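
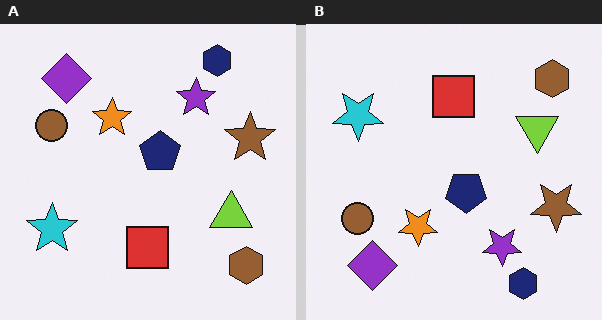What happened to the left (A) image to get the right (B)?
The image was flipped vertically (top ↔ bottom).

The navy hexagon is in the top-right of the left (A) image and the bottom-right of the right (B) — shapes on opposite sides of the horizontal midline have swapped in a mirror flip.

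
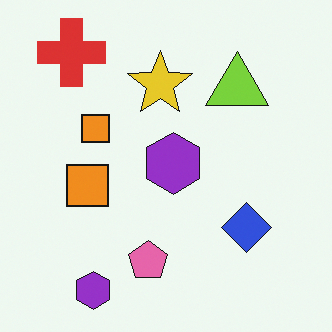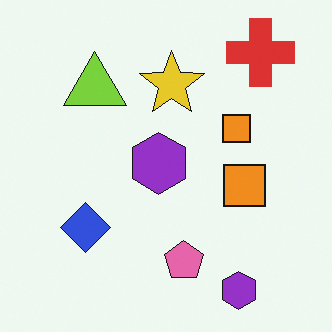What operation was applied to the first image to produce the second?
It was flipped horizontally (left ↔ right).

The red cross is in the top-left of the first image and the top-right of the second — shapes on opposite sides of the vertical midline have swapped in a mirror flip.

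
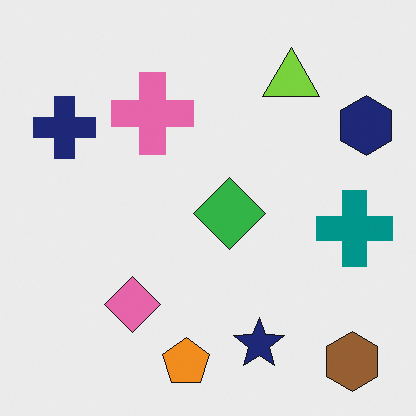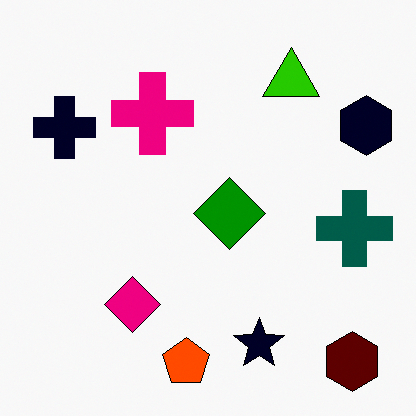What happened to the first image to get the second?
This is the original image given much higher contrast.

Tones are pushed away from mid-grey across the whole image — a global contrast change.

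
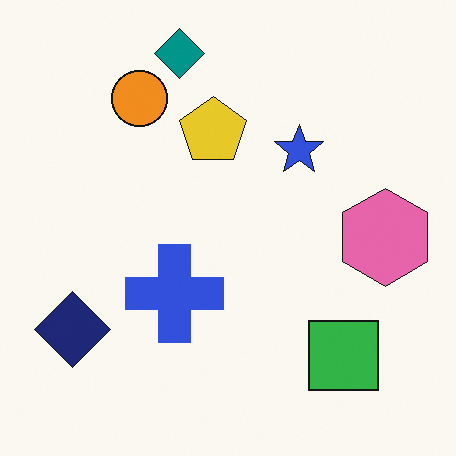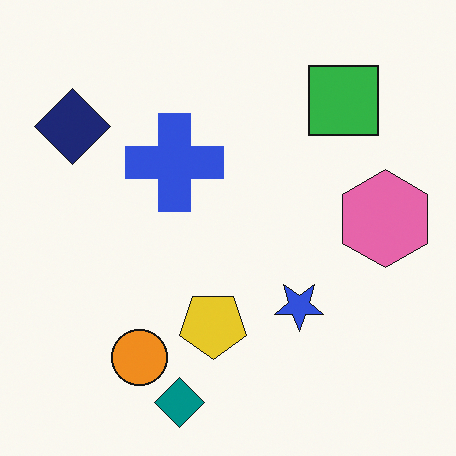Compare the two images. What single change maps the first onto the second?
It was flipped vertically (top ↔ bottom).

The teal diamond is in the top of the first image and the bottom of the second — shapes on opposite sides of the horizontal midline have swapped in a mirror flip.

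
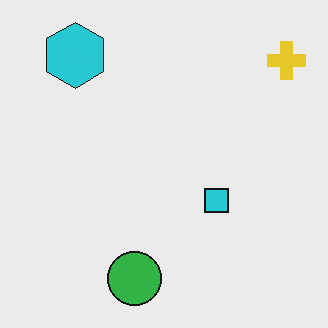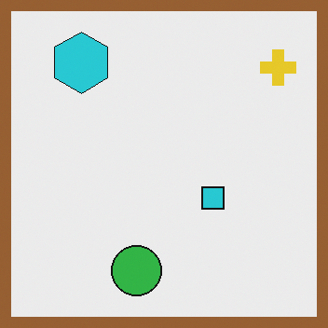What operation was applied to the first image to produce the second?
The second image is the first framed with a brown border.

A solid brown frame runs around the edge of the second image, with the content slightly shrunk inside it.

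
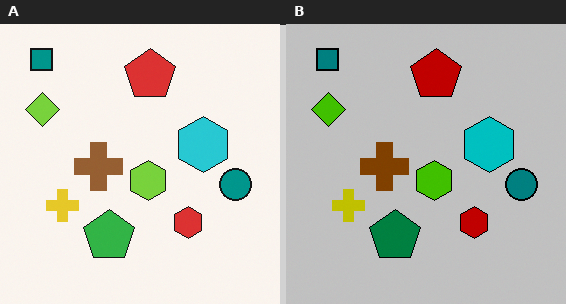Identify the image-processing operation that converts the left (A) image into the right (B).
It was heavily posterized to just a handful of flat colors.

Each flat color has snapped to a coarser quantized level — most visibly, the near-white background has dropped to a flat grey.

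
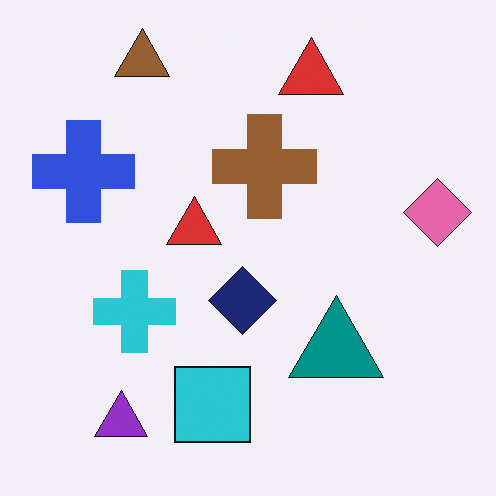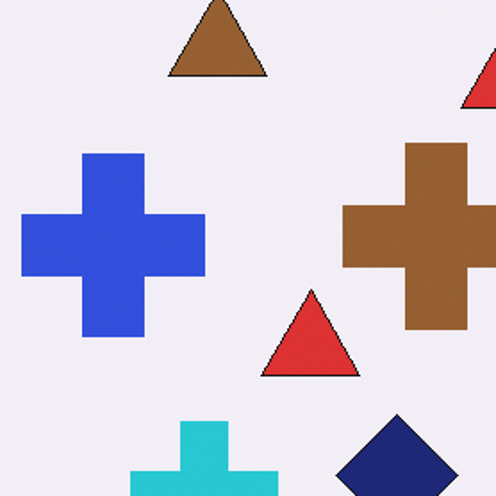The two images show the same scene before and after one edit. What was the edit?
It was cropped tightly and scaled back up.

The visible shapes are larger and the field of view is narrower; shapes near the original edges may be partly or wholly outside the frame — a crop-and-rescale.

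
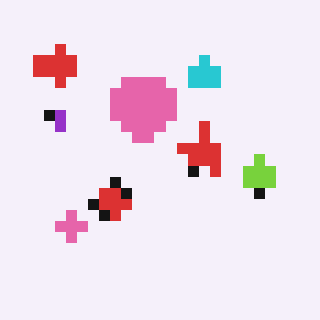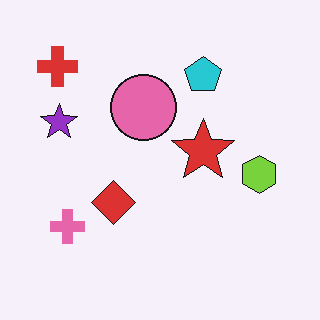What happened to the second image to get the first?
The image was coarsely pixelated.

Shapes are reduced to large square blocks; fine edges and outlines are lost — a downscale-then-upscale (mosaic) effect.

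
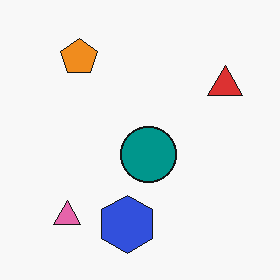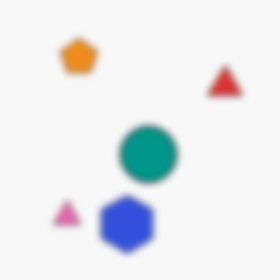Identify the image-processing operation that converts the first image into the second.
It was moderately blurred.

Shape edges and outlines are uniformly softened across the whole image.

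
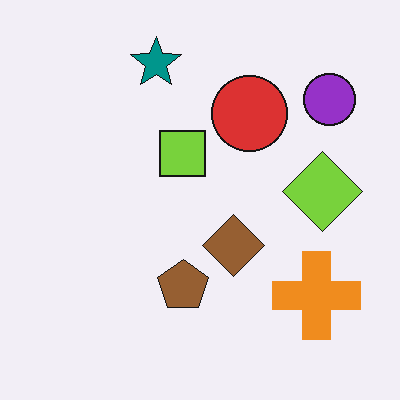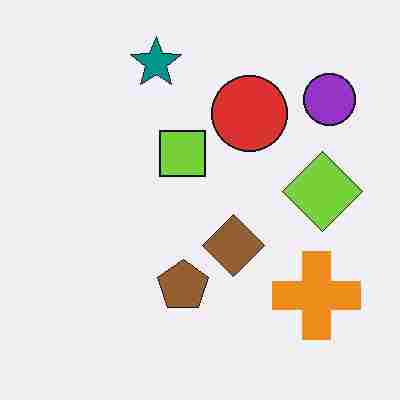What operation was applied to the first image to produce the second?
Heavily JPEG-compressed with obvious blocking artifacts.

Blocky 8×8 compression artifacts appear around shape edges and the flat background shows ringing — characteristic JPEG degradation.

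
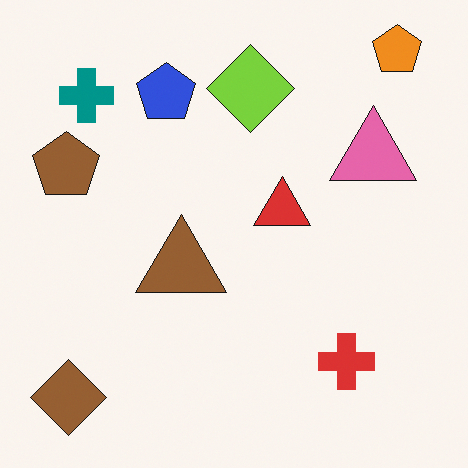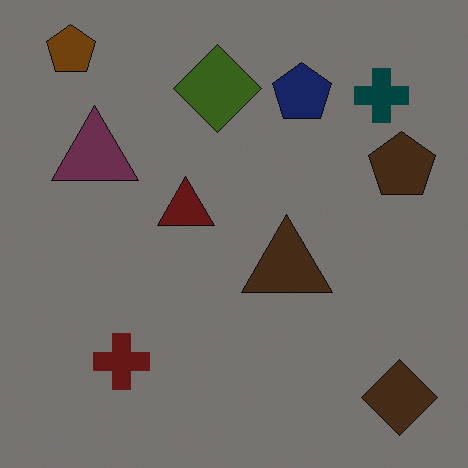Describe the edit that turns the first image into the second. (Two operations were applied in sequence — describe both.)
This is the original image flipped horizontally (left ↔ right), then substantially darkened.

The brown pentagon is in the left of the first image and the right of the second — shapes on opposite sides of the vertical midline have swapped in a mirror flip. Every pixel — background and shapes alike — is uniformly darkened.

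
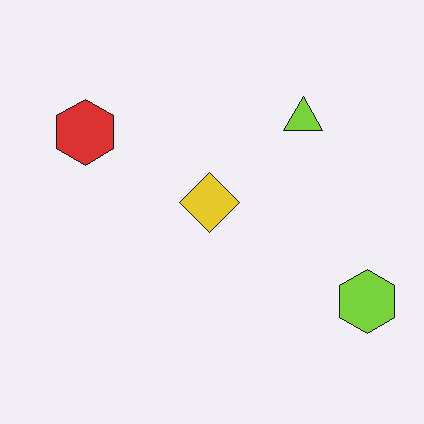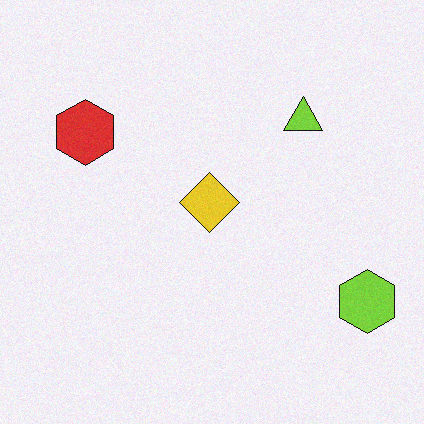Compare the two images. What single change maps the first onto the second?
The image was degraded with a light layer of grain.

Random speckle covers the whole image, including the flat background.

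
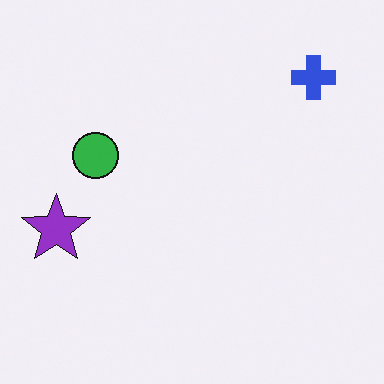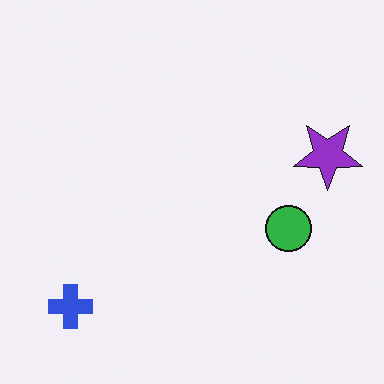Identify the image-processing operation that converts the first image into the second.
The transformation is: rotated 180°.

The blue cross sits in the top-right of the first image and the bottom-left of the second — consistent with a whole-image 180° rotation.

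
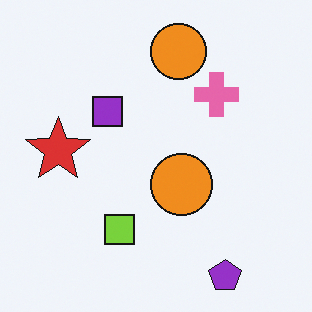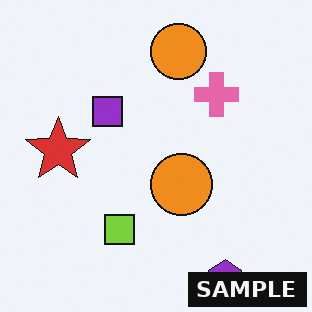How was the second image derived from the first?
Watermarked with the text "SAMPLE" in the lower-right corner.

A dark label reading "SAMPLE" appears in the lower-right corner.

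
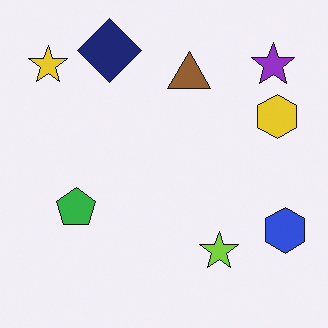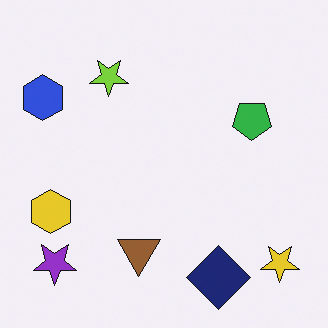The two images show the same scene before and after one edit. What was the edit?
The second image is the first rotated 180°.

The yellow star sits in the top-left of the first image and the bottom-right of the second — consistent with a whole-image 180° rotation.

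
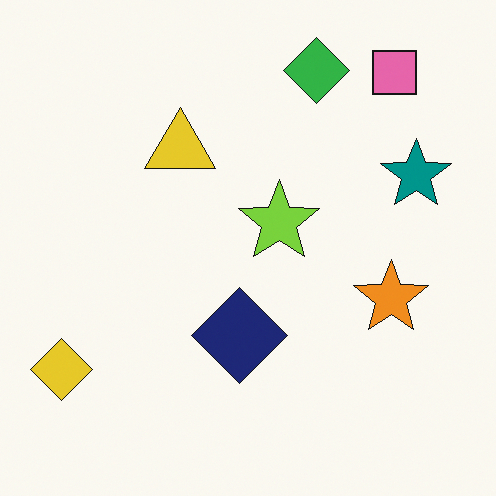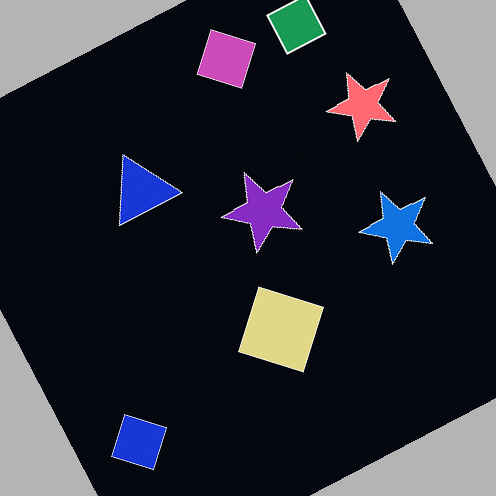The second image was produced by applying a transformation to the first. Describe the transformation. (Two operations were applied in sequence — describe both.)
Color-inverted (negative), then rotated counter-clockwise by a moderate amount.

The light background has become dark and every shape's color is its complement — a photographic negative. Every shape is tilted by the same angle and the image corners show triangular fill wedges — a whole-image rotation by a non-right angle.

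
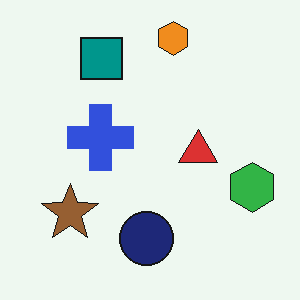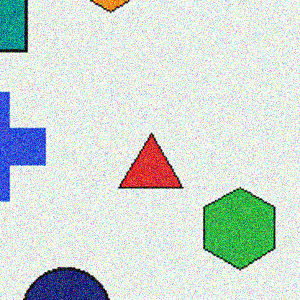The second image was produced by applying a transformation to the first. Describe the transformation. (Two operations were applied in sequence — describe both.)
The image was cropped tightly and scaled back up, then degraded with strong gaussian noise.

The visible shapes are larger and the field of view is narrower; shapes near the original edges may be partly or wholly outside the frame — a crop-and-rescale. Random speckle covers the whole image, including the flat background.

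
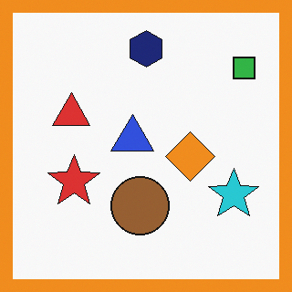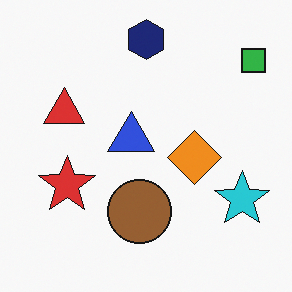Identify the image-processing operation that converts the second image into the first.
Framed with a orange border.

A solid orange frame runs around the edge of the first image, with the content slightly shrunk inside it.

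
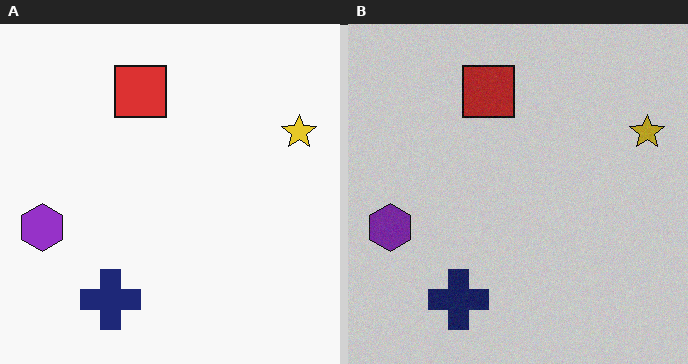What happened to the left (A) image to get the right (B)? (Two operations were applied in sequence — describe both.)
The transformation is: darkened a little, then degraded with a light layer of grain.

Every pixel — background and shapes alike — is uniformly darkened. Random speckle covers the whole image, including the flat background.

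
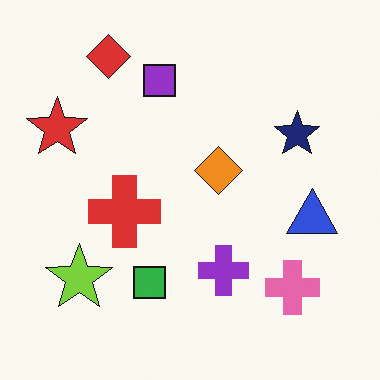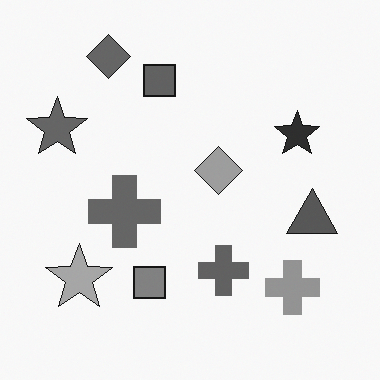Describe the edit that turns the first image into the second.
The image was converted to grayscale.

All color is removed — every shape is now a shade of grey.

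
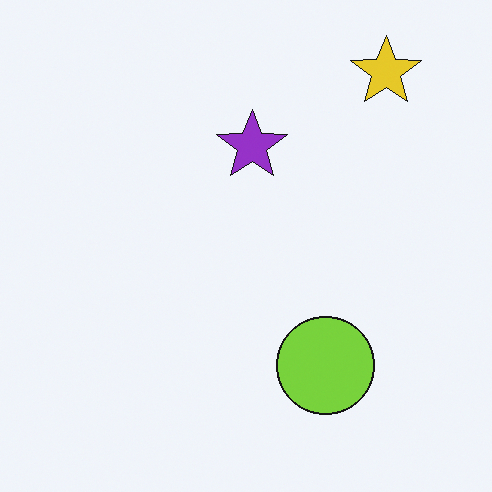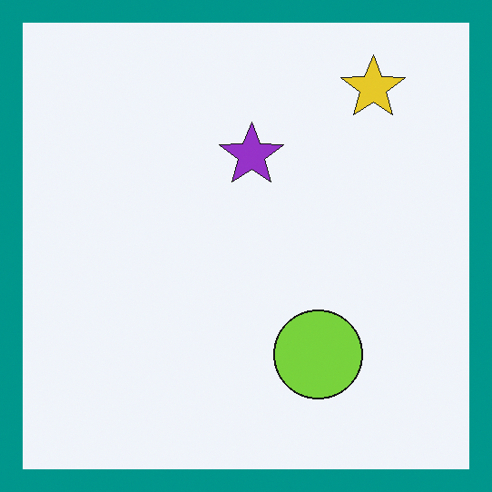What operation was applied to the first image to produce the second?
It was framed with a teal border.

A solid teal frame runs around the edge of the second image, with the content slightly shrunk inside it.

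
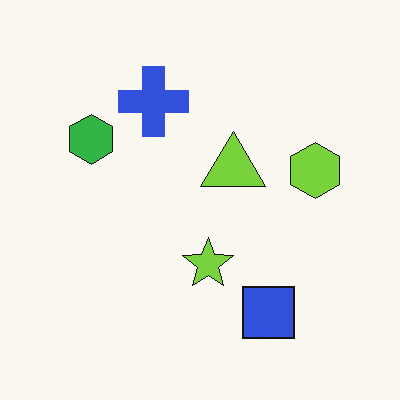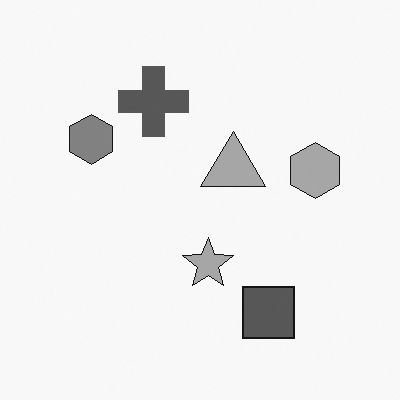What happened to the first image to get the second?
It was converted to grayscale.

All color is removed — every shape is now a shade of grey.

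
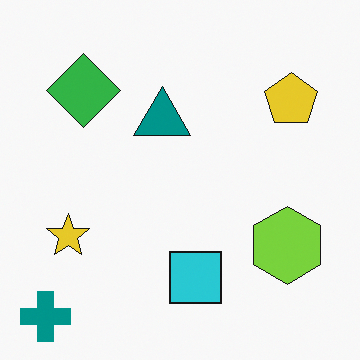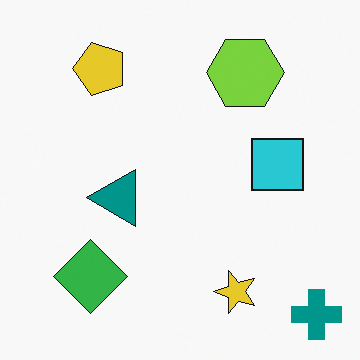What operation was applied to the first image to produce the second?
The transformation is: rotated 90° counter-clockwise.

The teal cross sits in the bottom-left of the first image and the bottom-right of the second — consistent with a whole-image 90° counter-clockwise rotation.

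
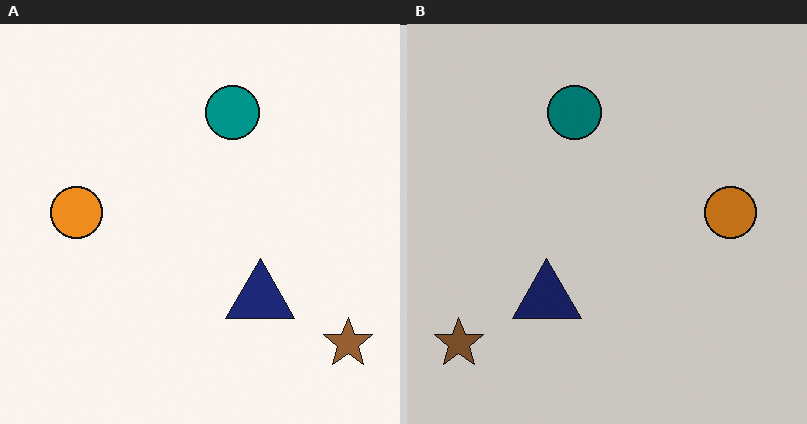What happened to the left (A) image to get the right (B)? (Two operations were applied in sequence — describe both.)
It was slightly darkened, then flipped horizontally (left ↔ right).

Every pixel — background and shapes alike — is uniformly darkened. The brown star is in the bottom-right of the left (A) image and the bottom-left of the right (B) — shapes on opposite sides of the vertical midline have swapped in a mirror flip.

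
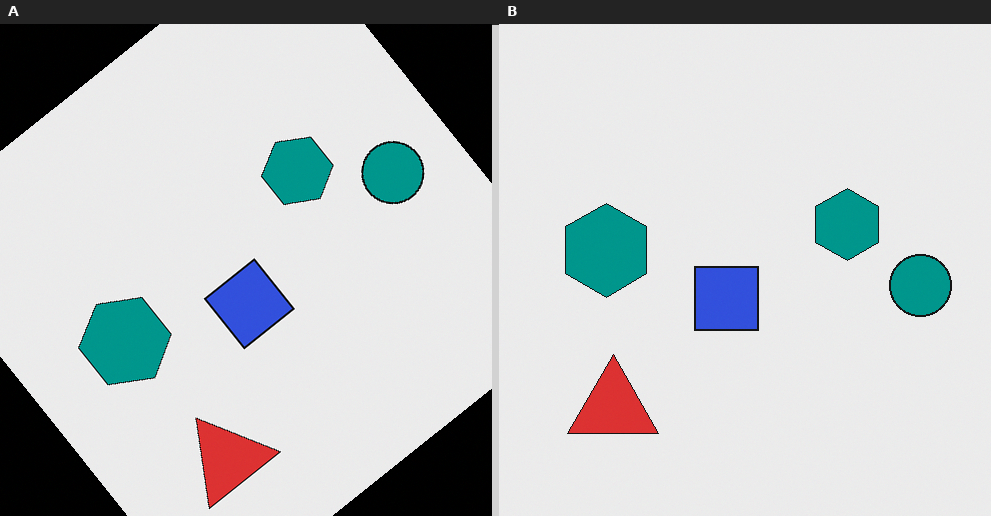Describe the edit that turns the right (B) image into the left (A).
The image was rotated counter-clockwise by a large amount — several tens of degrees.

Every shape is tilted by the same angle and the image corners show triangular fill wedges — a whole-image rotation by a non-right angle.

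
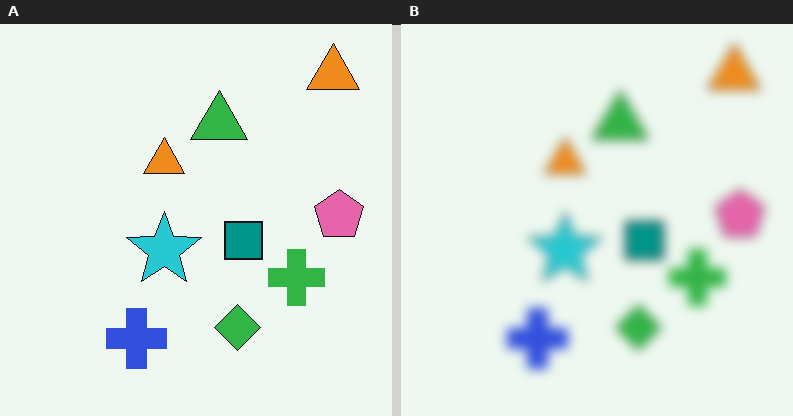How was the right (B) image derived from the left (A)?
The image was heavily blurred.

Shape edges and outlines are uniformly softened across the whole image.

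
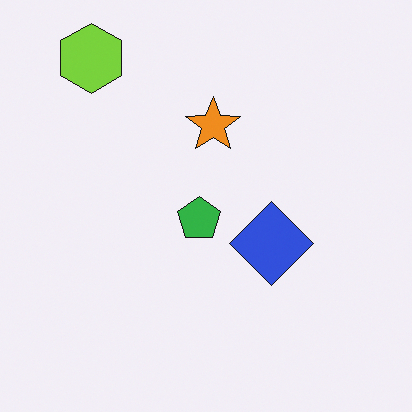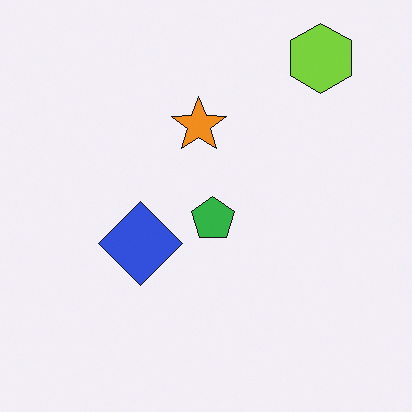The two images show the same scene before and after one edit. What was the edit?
The transformation is: flipped horizontally (left ↔ right).

The lime hexagon is in the top-left of the first image and the top-right of the second — shapes on opposite sides of the vertical midline have swapped in a mirror flip.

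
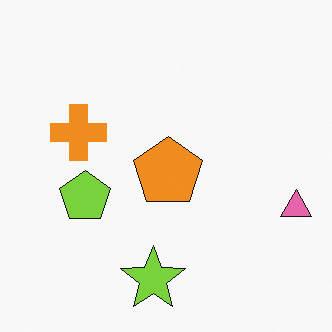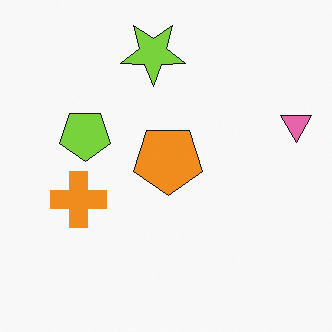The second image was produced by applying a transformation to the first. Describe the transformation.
This is the original image flipped vertically (top ↔ bottom).

The lime star is in the bottom of the first image and the top of the second — shapes on opposite sides of the horizontal midline have swapped in a mirror flip.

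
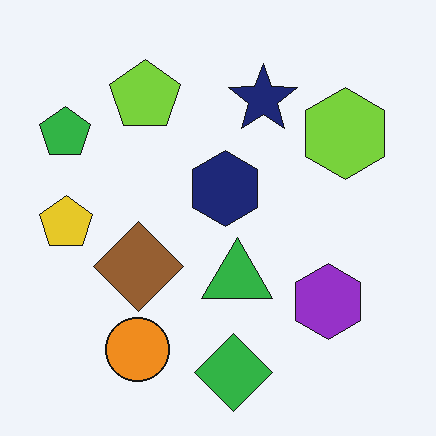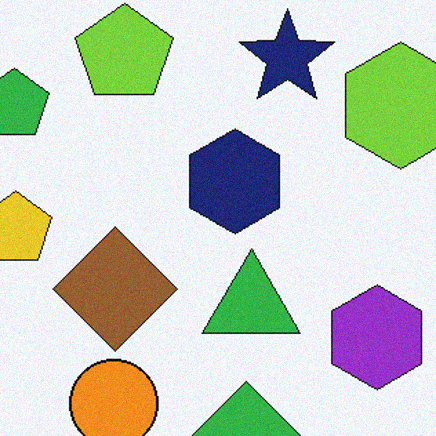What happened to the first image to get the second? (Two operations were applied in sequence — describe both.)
The second image is the first cropped slightly and scaled back up, then degraded with a light layer of grain.

The visible shapes are larger and the field of view is narrower; shapes near the original edges may be partly or wholly outside the frame — a crop-and-rescale. Random speckle covers the whole image, including the flat background.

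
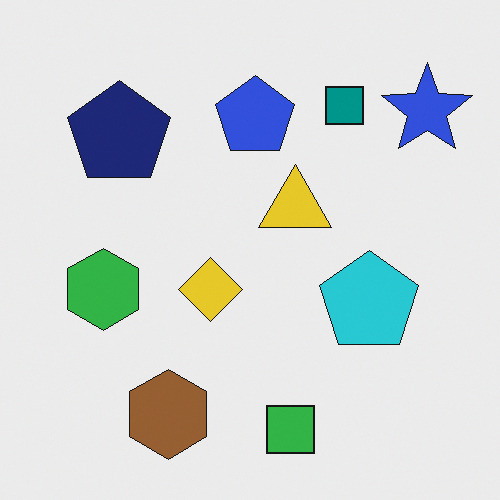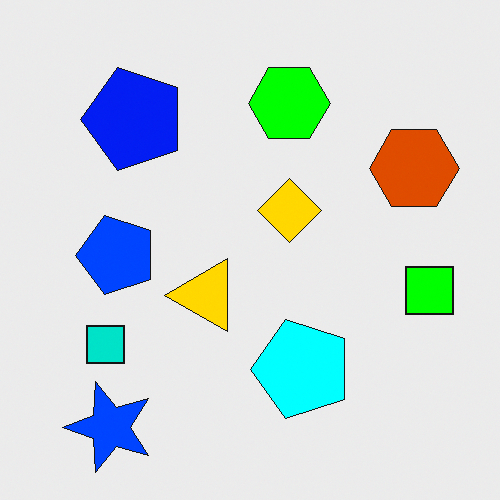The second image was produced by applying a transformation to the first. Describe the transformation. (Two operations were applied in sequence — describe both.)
Made much more vivid (saturation change), then transposed (reflected across the top-left ↔ bottom-right diagonal).

All colors are more vivid — a global saturation change. Shapes have swapped their row and column positions — what was in the top-right is now in the bottom-left — a diagonal reflection.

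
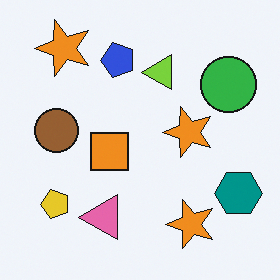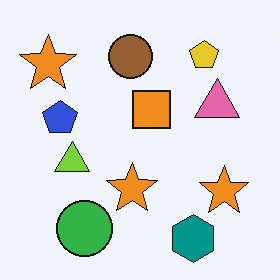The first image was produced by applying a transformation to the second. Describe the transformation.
This is the original image transposed (reflected across the top-left ↔ bottom-right diagonal).

Shapes have swapped their row and column positions — what was in the top-right is now in the bottom-left — a diagonal reflection.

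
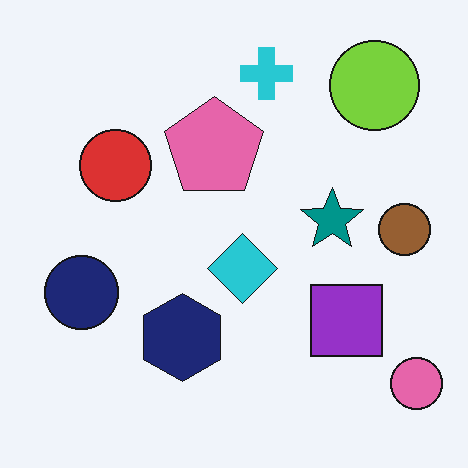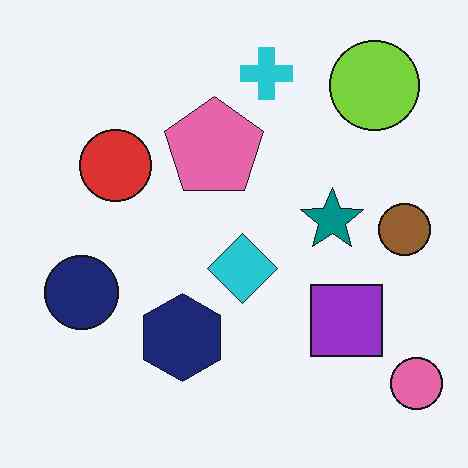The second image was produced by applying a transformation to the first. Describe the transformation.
Given moderate JPEG compression.

Blocky 8×8 compression artifacts appear around shape edges and the flat background shows ringing — characteristic JPEG degradation.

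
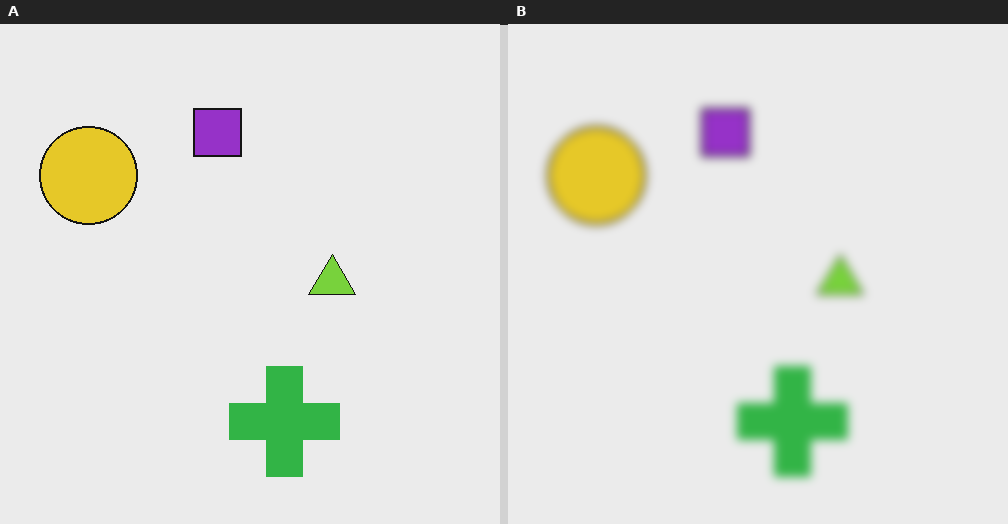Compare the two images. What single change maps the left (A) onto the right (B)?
The right (B) image is the left (A) moderately blurred.

Shape edges and outlines are uniformly softened across the whole image.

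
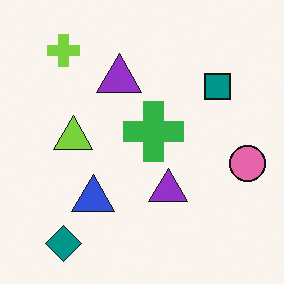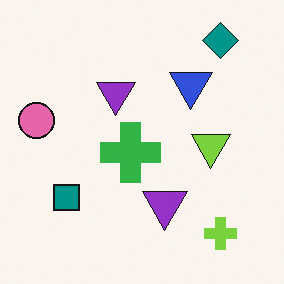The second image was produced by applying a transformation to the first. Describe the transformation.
This is the original image rotated 180°.

The teal diamond sits in the bottom-left of the first image and the top-right of the second — consistent with a whole-image 180° rotation.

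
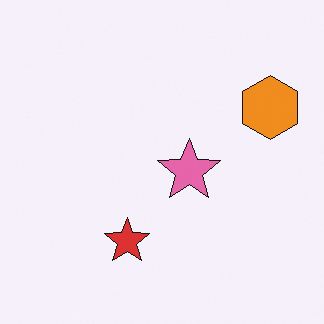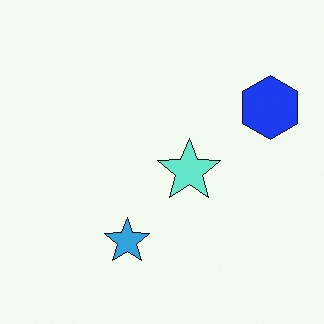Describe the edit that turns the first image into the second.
The second image is the first hue-shifted by a large amount.

Every shape's color has rotated by the same amount around the hue wheel — a uniform hue shift.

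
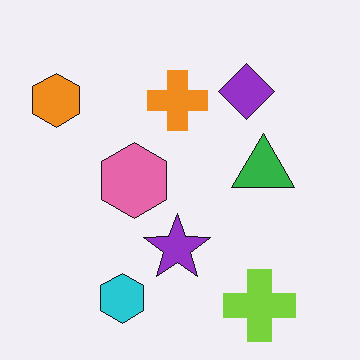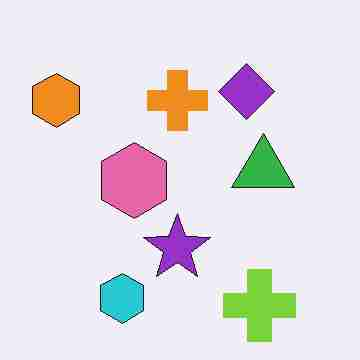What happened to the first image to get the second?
The second image is the first degraded with heavy JPEG compression.

Blocky 8×8 compression artifacts appear around shape edges and the flat background shows ringing — characteristic JPEG degradation.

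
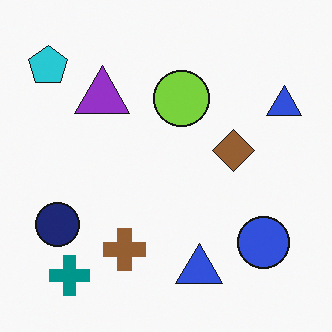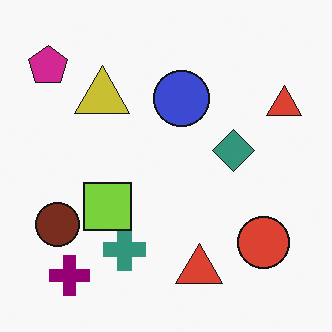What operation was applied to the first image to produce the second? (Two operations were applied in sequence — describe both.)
Hue-shifted through roughly a third of the color wheel, then overlaid with an additional lime square.

Every shape's color has rotated by the same amount around the hue wheel — a uniform hue shift. A lime square appears in the second image that is absent from the first.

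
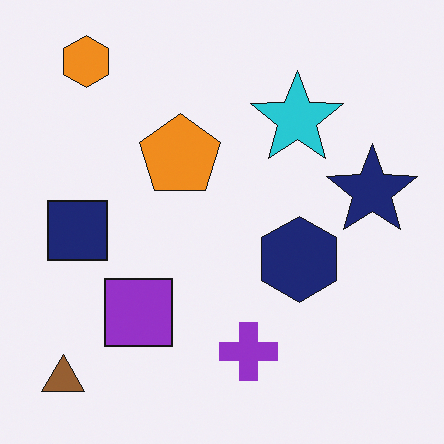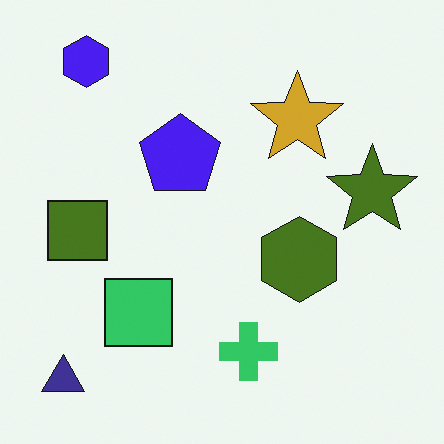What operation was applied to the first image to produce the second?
Hue-shifted by a large amount.

Every shape's color has rotated by the same amount around the hue wheel — a uniform hue shift.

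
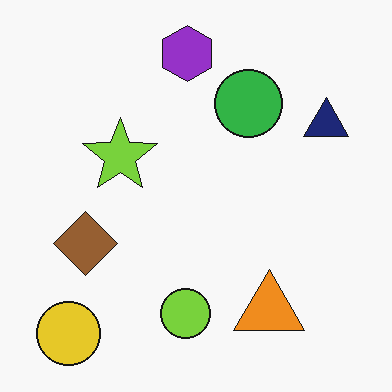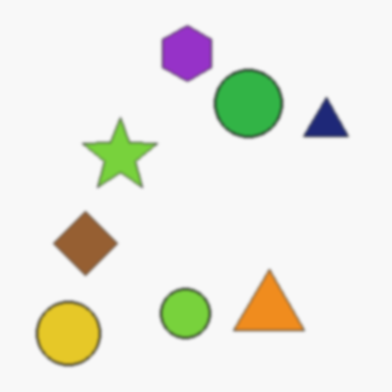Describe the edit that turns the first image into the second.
The transformation is: given a subtle gaussian blur.

Shape edges and outlines are uniformly softened across the whole image.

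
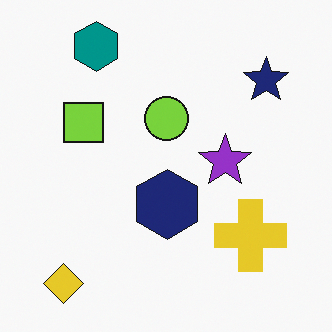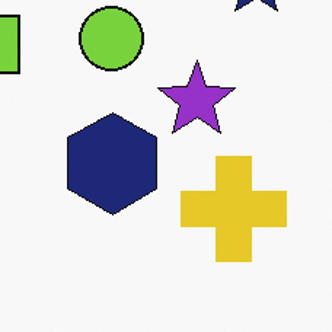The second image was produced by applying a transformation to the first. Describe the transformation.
The second image is the first cropped to a modestly smaller region and rescaled.

The visible shapes are larger and the field of view is narrower; shapes near the original edges may be partly or wholly outside the frame — a crop-and-rescale.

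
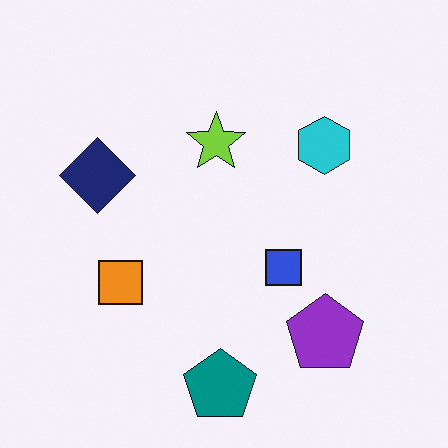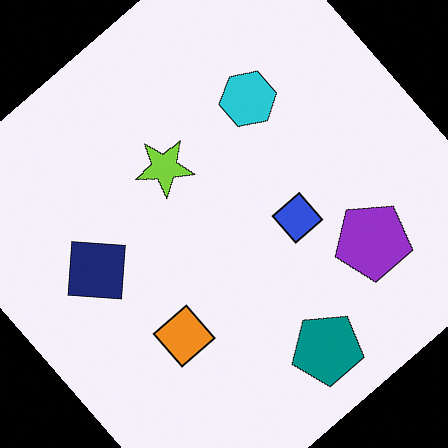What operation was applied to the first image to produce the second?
Rotated counter-clockwise by a large amount — several tens of degrees.

Every shape is tilted by the same angle and the image corners show triangular fill wedges — a whole-image rotation by a non-right angle.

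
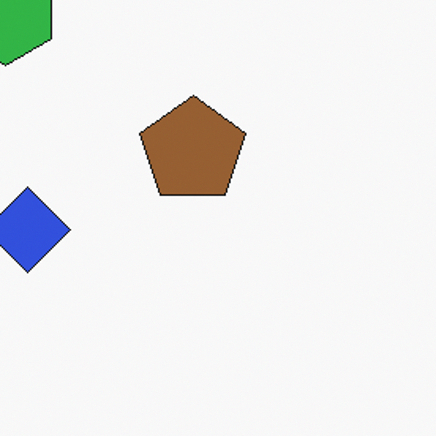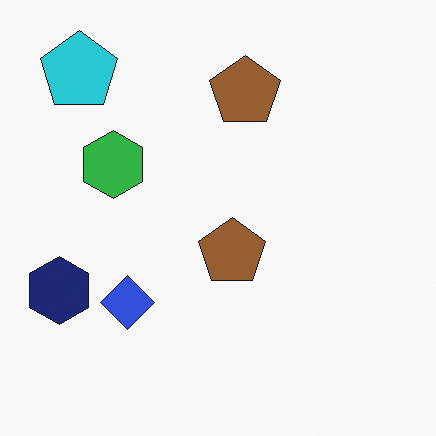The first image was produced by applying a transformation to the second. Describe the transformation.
The transformation is: cropped slightly and scaled back up.

The visible shapes are larger and the field of view is narrower; shapes near the original edges may be partly or wholly outside the frame — a crop-and-rescale.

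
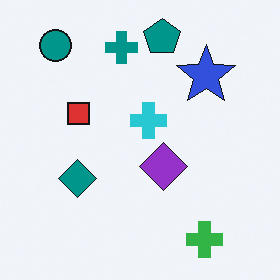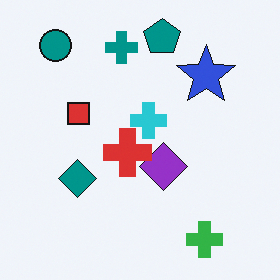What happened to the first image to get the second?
It was overlaid with an additional red cross.

A red cross appears in the second image that is absent from the first.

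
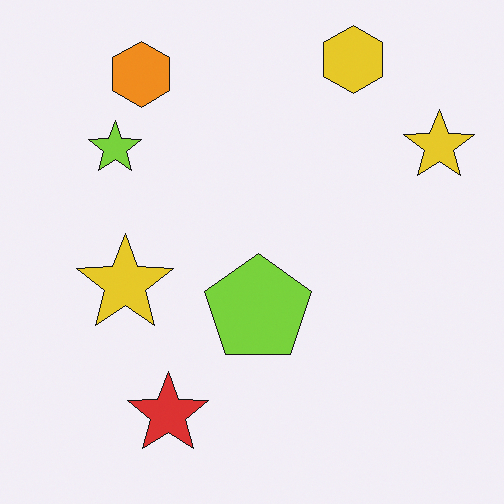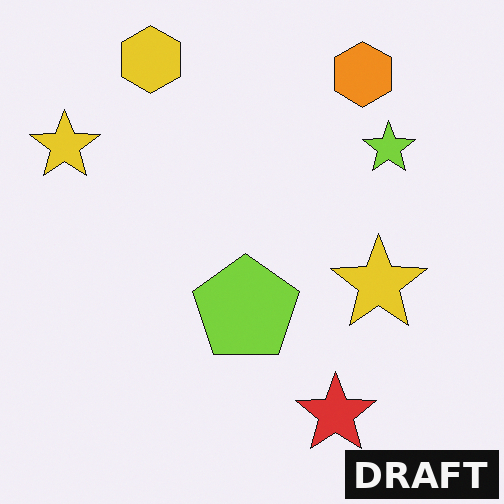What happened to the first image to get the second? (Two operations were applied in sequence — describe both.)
The transformation is: flipped horizontally (left ↔ right), then watermarked with the text "DRAFT" in the lower-right corner.

The lime star is in the top-left of the first image and the top-right of the second — shapes on opposite sides of the vertical midline have swapped in a mirror flip. A dark label reading "DRAFT" appears in the lower-right corner.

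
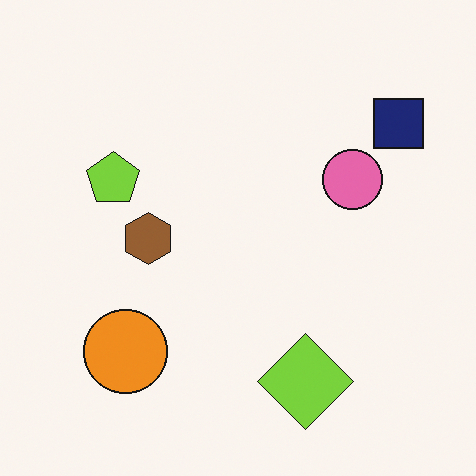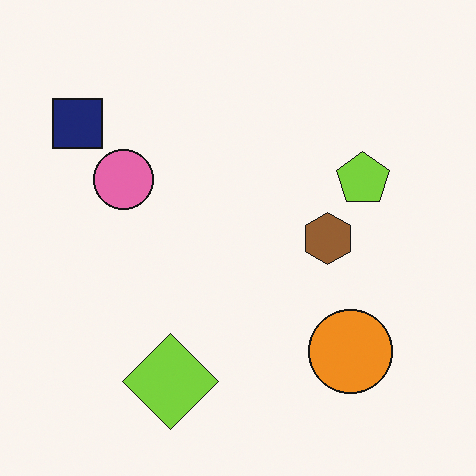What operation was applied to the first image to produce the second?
This is the original image flipped horizontally (left ↔ right).

The navy square is in the top-right of the first image and the top-left of the second — shapes on opposite sides of the vertical midline have swapped in a mirror flip.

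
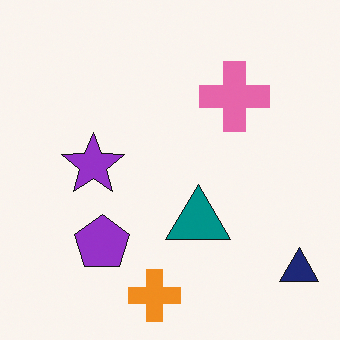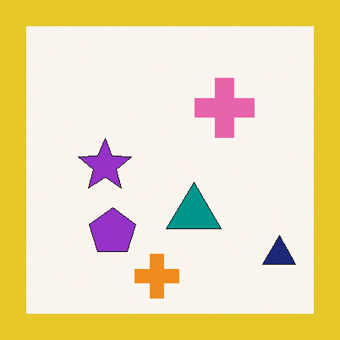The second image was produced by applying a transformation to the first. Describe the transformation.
Framed with a yellow border.

A solid yellow frame runs around the edge of the second image, with the content slightly shrunk inside it.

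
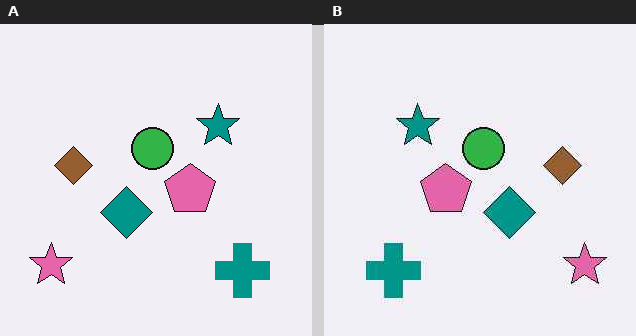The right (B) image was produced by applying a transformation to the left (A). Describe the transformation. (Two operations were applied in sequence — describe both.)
It was given moderate JPEG compression, then flipped horizontally (left ↔ right).

Blocky 8×8 compression artifacts appear around shape edges and the flat background shows ringing — characteristic JPEG degradation. The pink star is in the bottom-left of the left (A) image and the bottom-right of the right (B) — shapes on opposite sides of the vertical midline have swapped in a mirror flip.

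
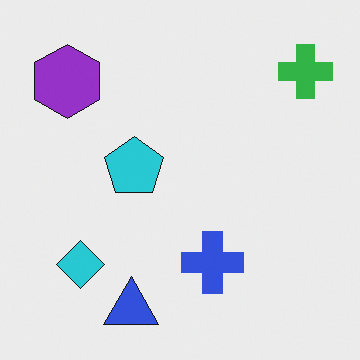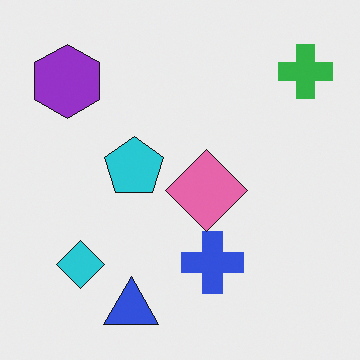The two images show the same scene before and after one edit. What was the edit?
This is the original image overlaid with an additional pink diamond.

A pink diamond appears in the second image that is absent from the first.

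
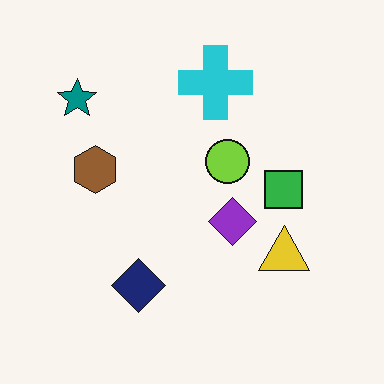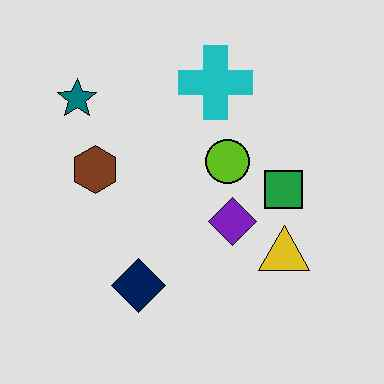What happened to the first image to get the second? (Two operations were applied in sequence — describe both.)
The transformation is: moderately posterized, then given moderate JPEG compression.

Each flat color has snapped to a coarser quantized level — most visibly, the near-white background has dropped to a flat grey. Blocky 8×8 compression artifacts appear around shape edges and the flat background shows ringing — characteristic JPEG degradation.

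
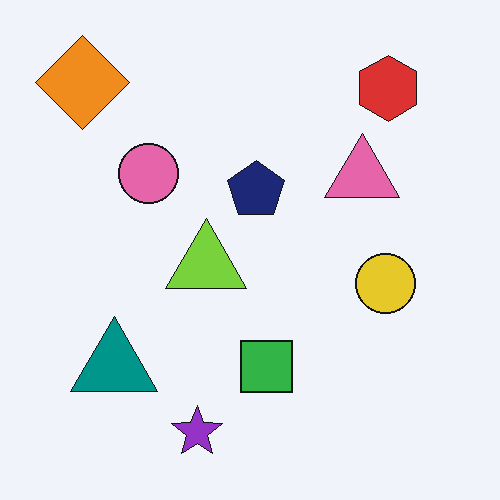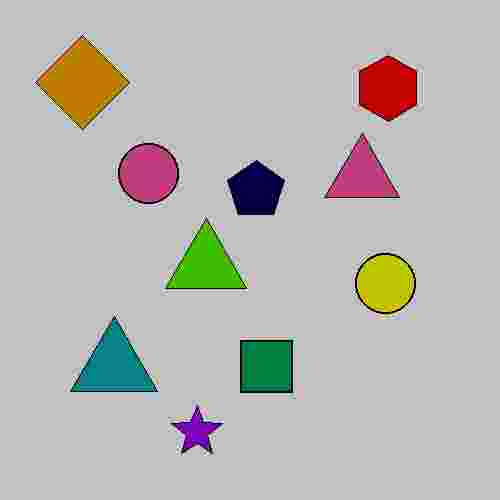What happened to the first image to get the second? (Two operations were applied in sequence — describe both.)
The transformation is: heavily posterized to just a handful of flat colors, then heavily JPEG-compressed with obvious blocking artifacts.

Each flat color has snapped to a coarser quantized level — most visibly, the near-white background has dropped to a flat grey. Blocky 8×8 compression artifacts appear around shape edges and the flat background shows ringing — characteristic JPEG degradation.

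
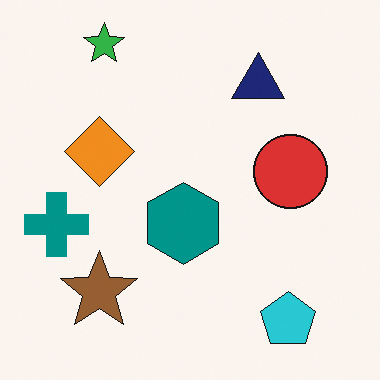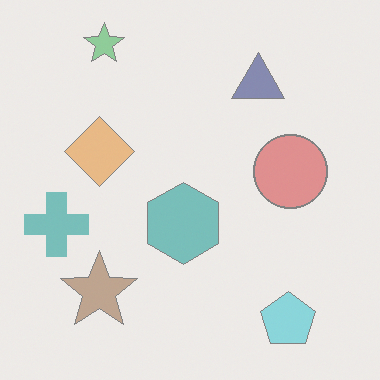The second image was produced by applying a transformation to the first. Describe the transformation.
The transformation is: washed out (contrast reduced).

Tones are pushed toward mid-grey across the whole image — a global contrast change.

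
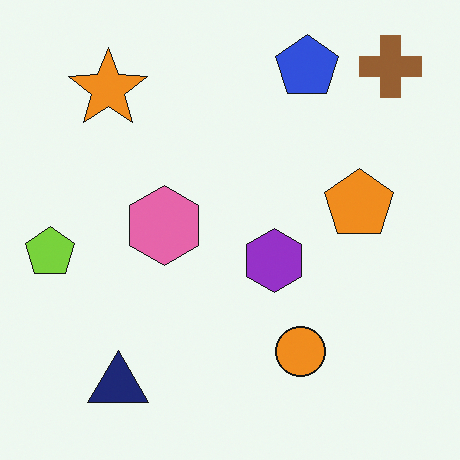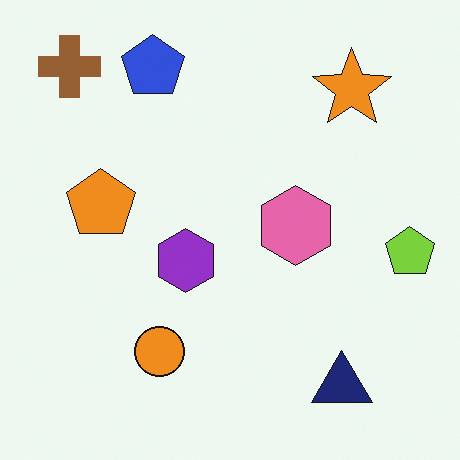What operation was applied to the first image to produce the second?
The transformation is: flipped horizontally (left ↔ right).

The lime pentagon is in the left of the first image and the right of the second — shapes on opposite sides of the vertical midline have swapped in a mirror flip.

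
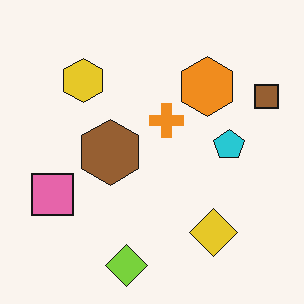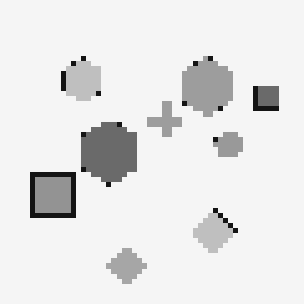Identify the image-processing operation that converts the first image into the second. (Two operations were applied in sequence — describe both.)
The transformation is: lightly pixelated (a mild mosaic effect), then converted to grayscale.

Shapes are reduced to large square blocks; fine edges and outlines are lost — a downscale-then-upscale (mosaic) effect. All color is removed — every shape is now a shade of grey.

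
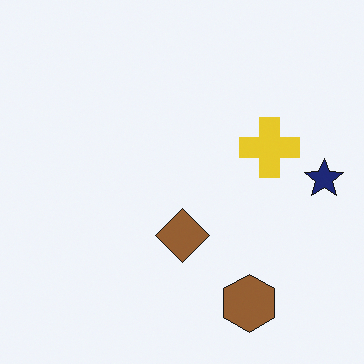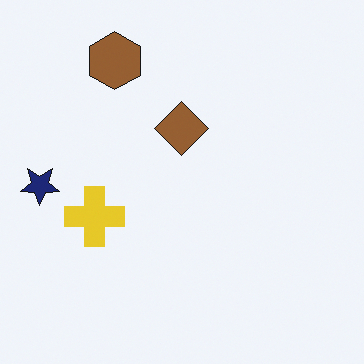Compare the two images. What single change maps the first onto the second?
Rotated 180°.

The navy star sits in the right of the first image and the left of the second — consistent with a whole-image 180° rotation.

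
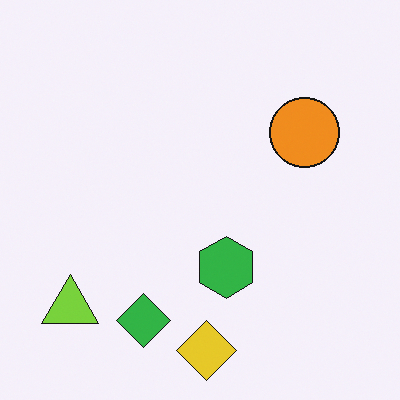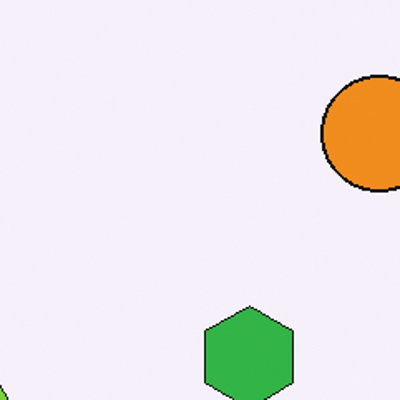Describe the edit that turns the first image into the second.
It was cropped to a noticeably smaller region and rescaled.

The visible shapes are larger and the field of view is narrower; shapes near the original edges may be partly or wholly outside the frame — a crop-and-rescale.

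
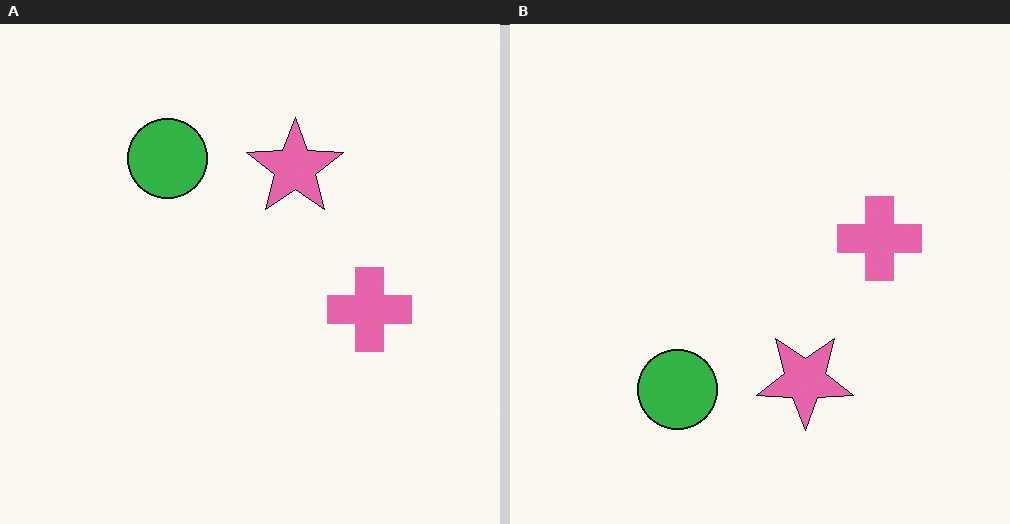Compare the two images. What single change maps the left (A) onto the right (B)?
It was flipped vertically (top ↔ bottom).

The green circle is in the top of the left (A) image and the bottom of the right (B) — shapes on opposite sides of the horizontal midline have swapped in a mirror flip.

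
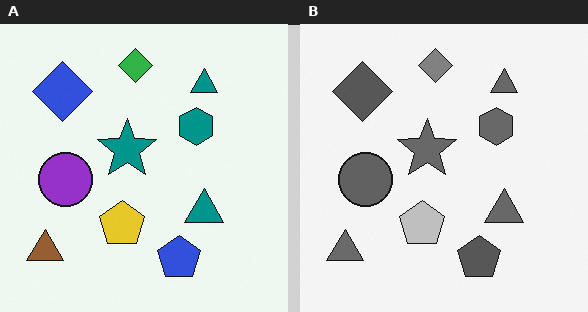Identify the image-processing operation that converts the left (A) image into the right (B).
The transformation is: converted to grayscale.

All color is removed — every shape is now a shade of grey.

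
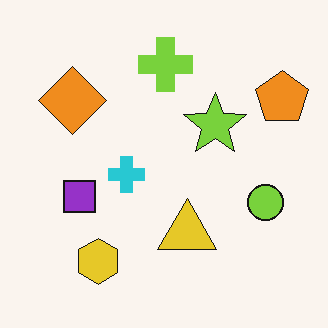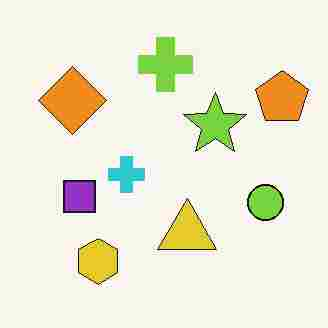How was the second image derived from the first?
It was degraded with heavy JPEG compression.

Blocky 8×8 compression artifacts appear around shape edges and the flat background shows ringing — characteristic JPEG degradation.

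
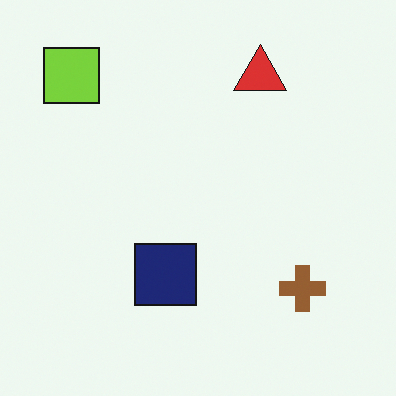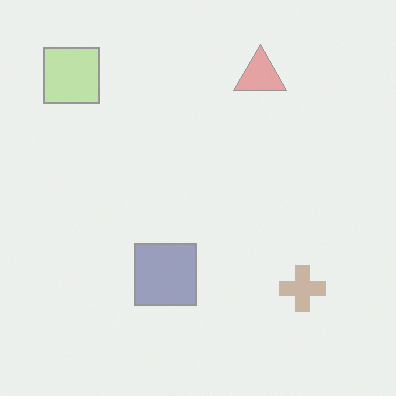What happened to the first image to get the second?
The second image is the first given much lower contrast.

Tones are pushed toward mid-grey across the whole image — a global contrast change.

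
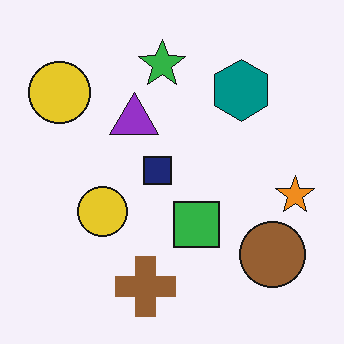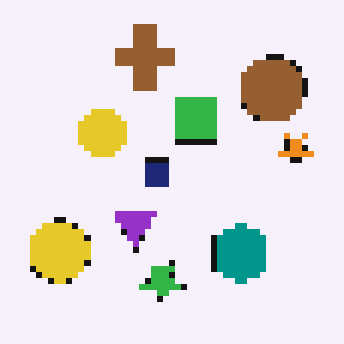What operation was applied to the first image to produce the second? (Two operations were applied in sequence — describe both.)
It was moderately pixelated, then flipped vertically (top ↔ bottom).

Shapes are reduced to large square blocks; fine edges and outlines are lost — a downscale-then-upscale (mosaic) effect. The brown cross is in the bottom of the first image and the top of the second — shapes on opposite sides of the horizontal midline have swapped in a mirror flip.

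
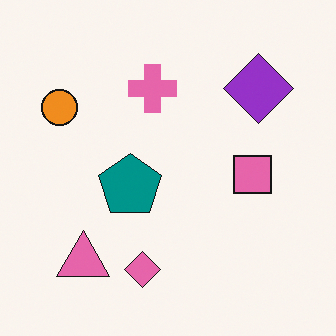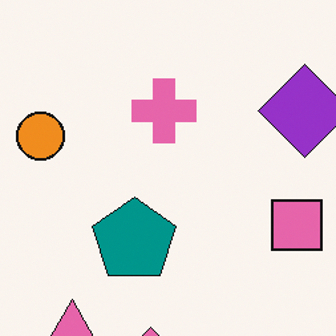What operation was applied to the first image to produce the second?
The image was cropped slightly and scaled back up.

The visible shapes are larger and the field of view is narrower; shapes near the original edges may be partly or wholly outside the frame — a crop-and-rescale.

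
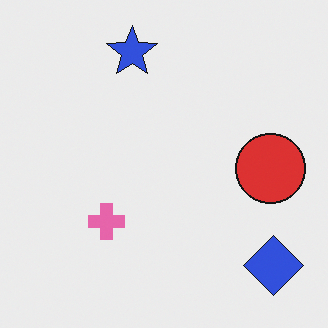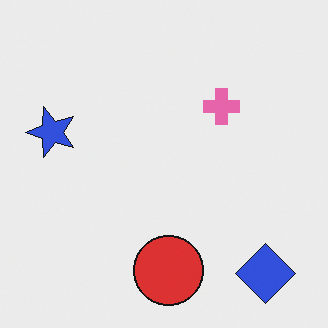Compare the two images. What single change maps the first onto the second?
It was transposed (reflected across the top-left ↔ bottom-right diagonal).

Shapes have swapped their row and column positions — what was in the top-right is now in the bottom-left — a diagonal reflection.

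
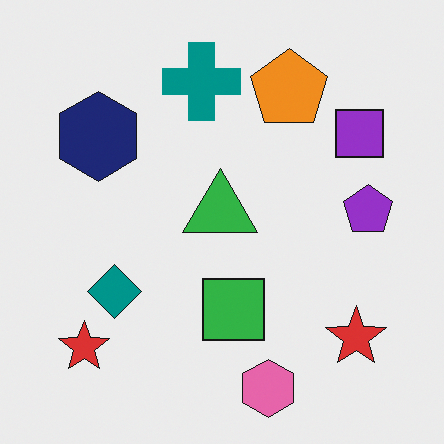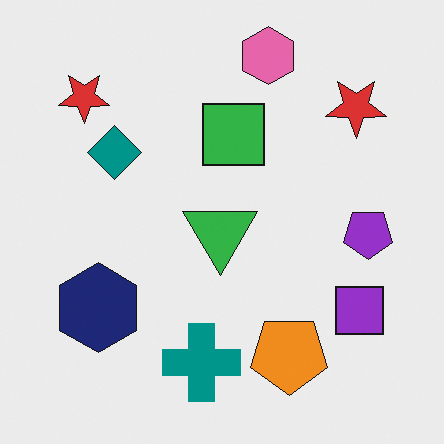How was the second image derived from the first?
This is the original image flipped vertically (top ↔ bottom).

The pink hexagon is in the bottom of the first image and the top of the second — shapes on opposite sides of the horizontal midline have swapped in a mirror flip.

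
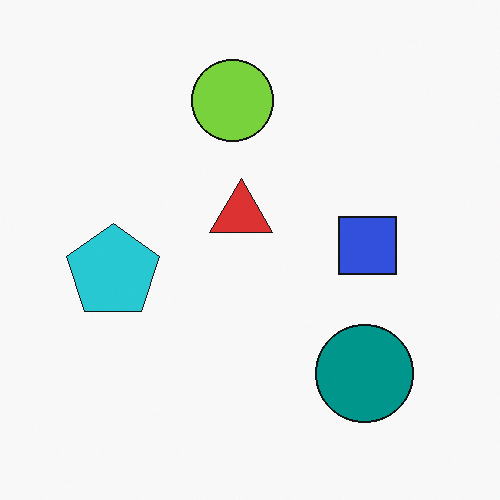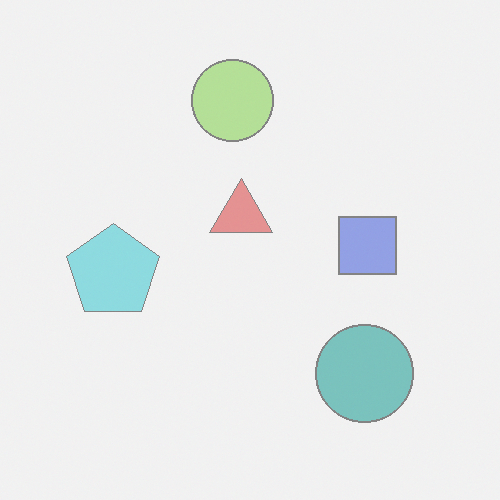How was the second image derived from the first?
The second image is the first washed out (contrast reduced).

Tones are pushed toward mid-grey across the whole image — a global contrast change.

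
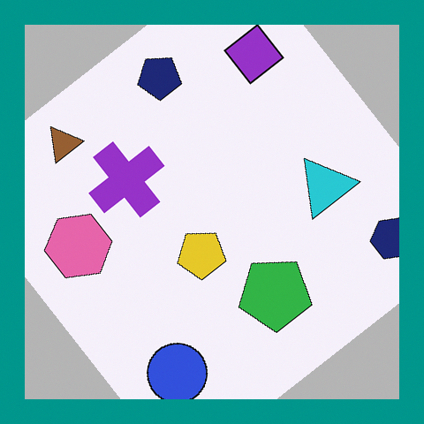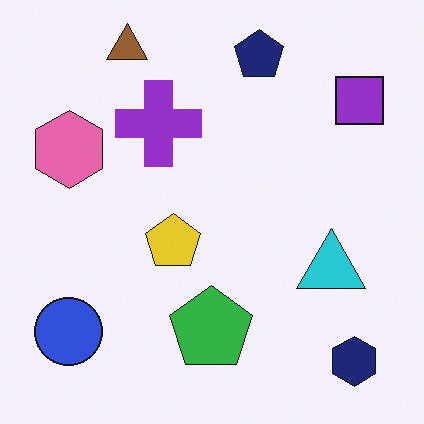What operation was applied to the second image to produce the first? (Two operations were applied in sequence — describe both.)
The image was rotated counter-clockwise by a large amount — several tens of degrees, then framed with a teal border.

Every shape is tilted by the same angle and the image corners show triangular fill wedges — a whole-image rotation by a non-right angle. A solid teal frame runs around the edge of the first image, with the content slightly shrunk inside it.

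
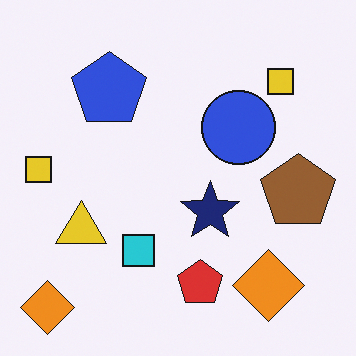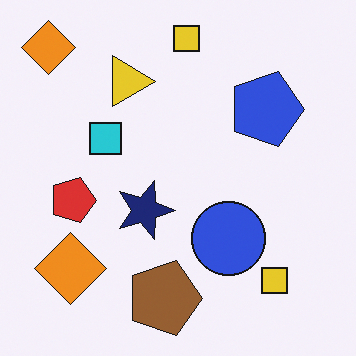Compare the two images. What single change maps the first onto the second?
Rotated 90° clockwise.

The brown pentagon sits in the right of the first image and the bottom of the second — consistent with a whole-image 90° clockwise rotation.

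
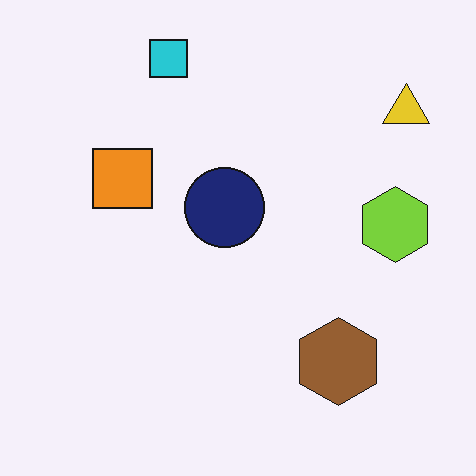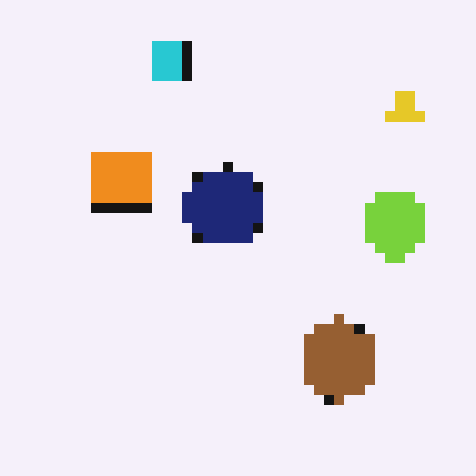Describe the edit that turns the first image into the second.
Heavily pixelated into large blocks.

Shapes are reduced to large square blocks; fine edges and outlines are lost — a downscale-then-upscale (mosaic) effect.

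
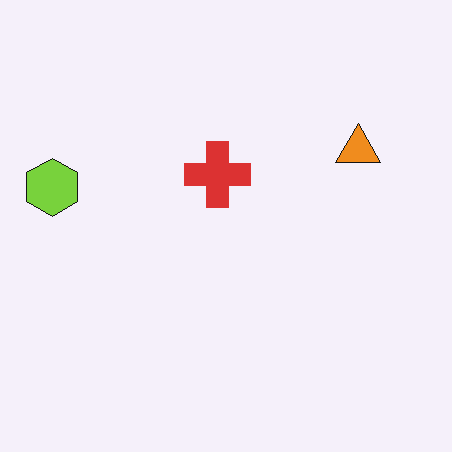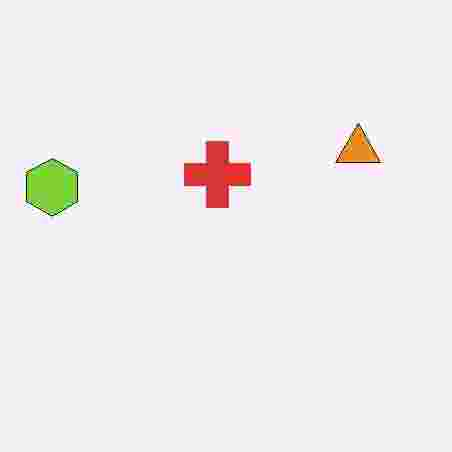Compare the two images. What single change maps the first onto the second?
The second image is the first degraded with heavy JPEG compression.

Blocky 8×8 compression artifacts appear around shape edges and the flat background shows ringing — characteristic JPEG degradation.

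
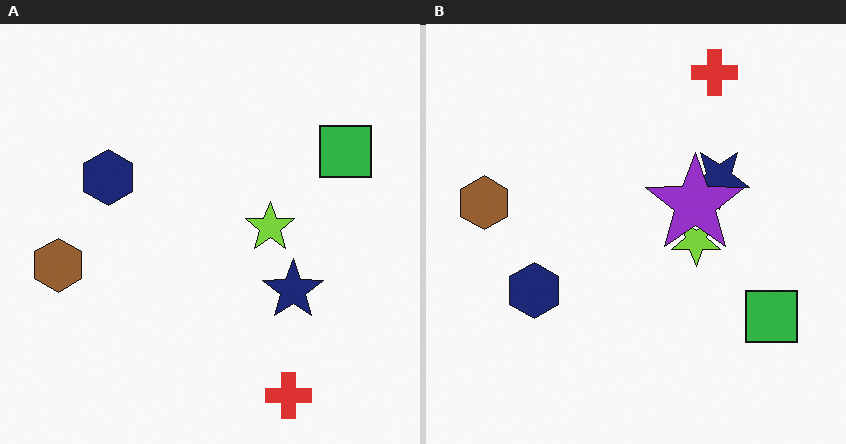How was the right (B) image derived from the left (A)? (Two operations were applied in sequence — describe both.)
The right (B) image is the left (A) flipped vertically (top ↔ bottom), then overlaid with an additional purple star.

The red cross is in the bottom-right of the left (A) image and the top-right of the right (B) — shapes on opposite sides of the horizontal midline have swapped in a mirror flip. A purple star appears in the right (B) image that is absent from the left (A).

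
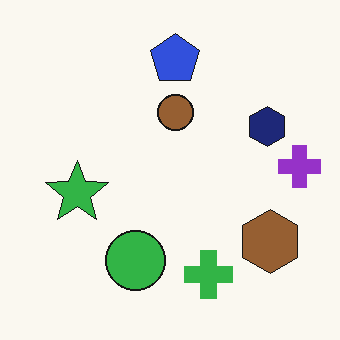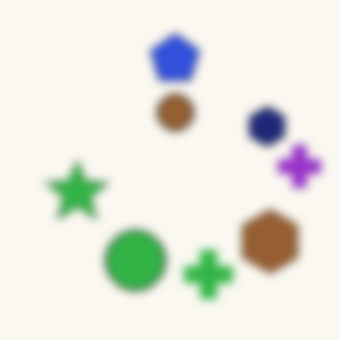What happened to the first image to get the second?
It was noticeably gaussian-blurred.

Shape edges and outlines are uniformly softened across the whole image.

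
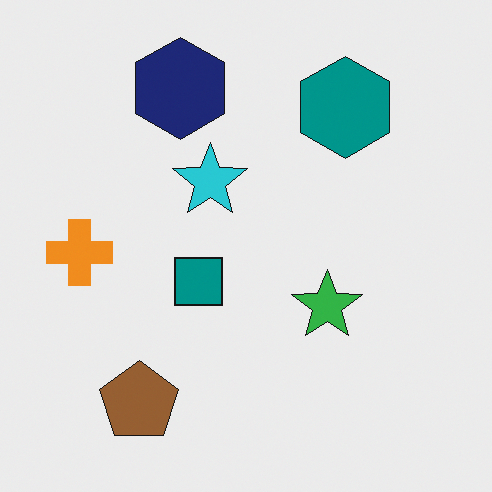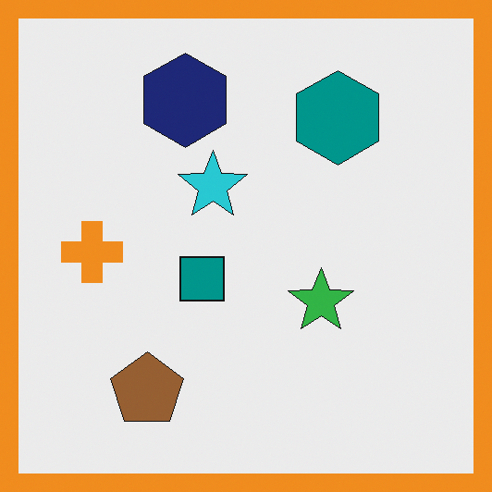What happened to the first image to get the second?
Framed with a orange border.

A solid orange frame runs around the edge of the second image, with the content slightly shrunk inside it.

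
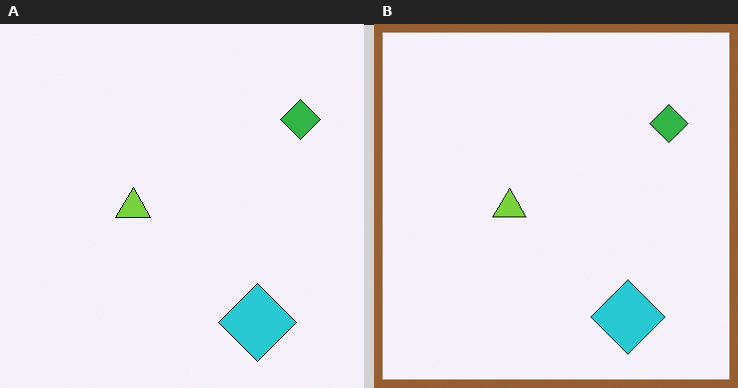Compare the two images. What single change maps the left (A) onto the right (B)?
It was framed with a brown border.

A solid brown frame runs around the edge of the right (B) image, with the content slightly shrunk inside it.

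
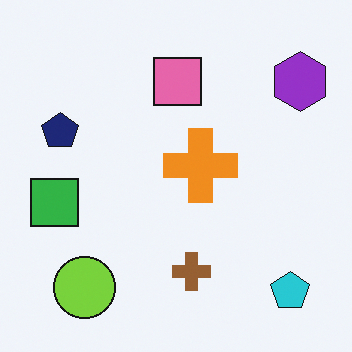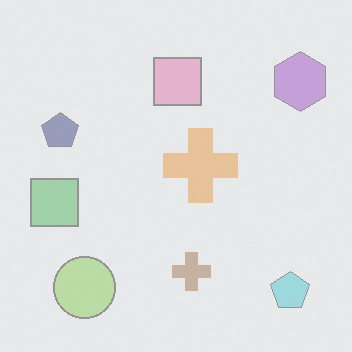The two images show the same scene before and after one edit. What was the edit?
This is the original image given much lower contrast.

Tones are pushed toward mid-grey across the whole image — a global contrast change.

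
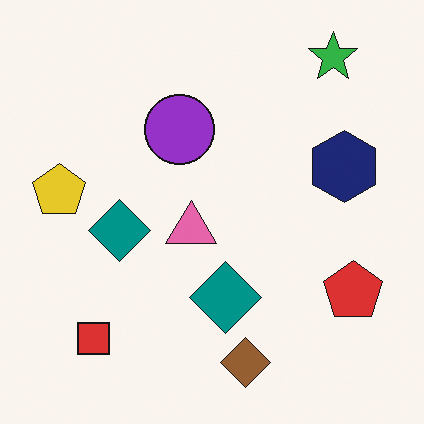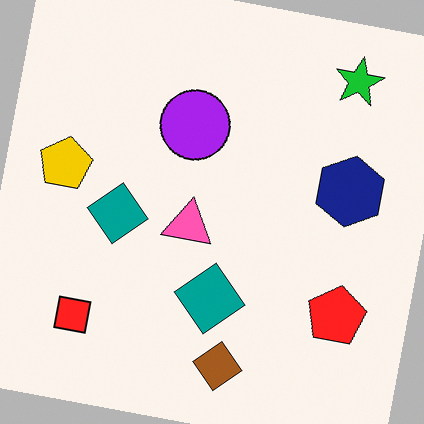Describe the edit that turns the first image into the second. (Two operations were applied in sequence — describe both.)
The second image is the first rotated clockwise by a small amount, then slightly oversaturated.

Every shape is tilted by the same angle and the image corners show triangular fill wedges — a whole-image rotation by a non-right angle. All colors are more vivid — a global saturation change.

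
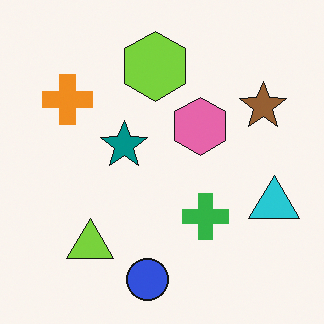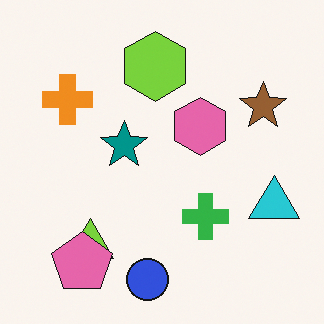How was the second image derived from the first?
The transformation is: overlaid with an additional pink pentagon.

A pink pentagon appears in the second image that is absent from the first.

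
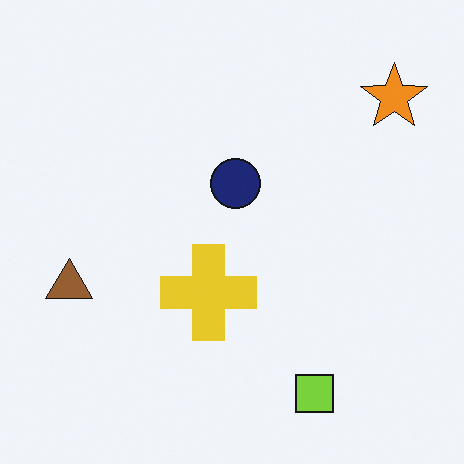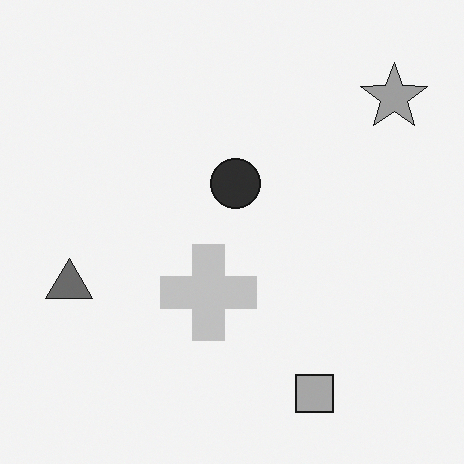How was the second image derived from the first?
The image was converted to grayscale.

All color is removed — every shape is now a shade of grey.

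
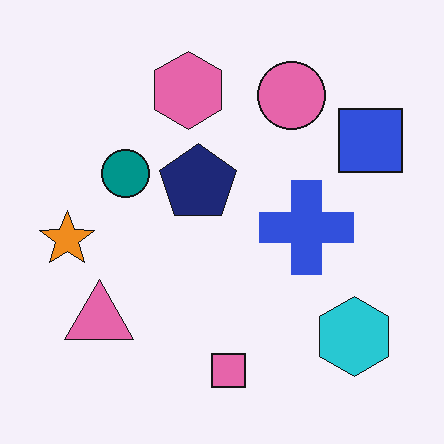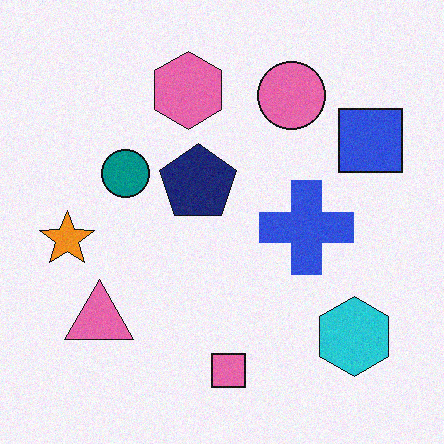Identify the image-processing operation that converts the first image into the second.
This is the original image degraded with light additive noise.

Random speckle covers the whole image, including the flat background.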